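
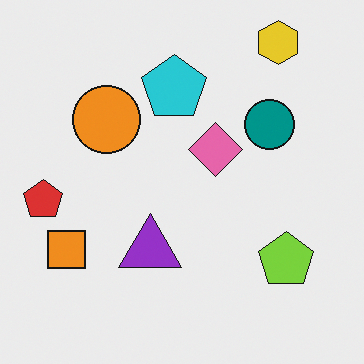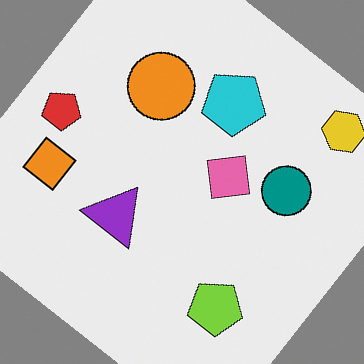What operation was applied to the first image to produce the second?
This is the original image rotated clockwise by a large amount — several tens of degrees.

Every shape is tilted by the same angle and the image corners show triangular fill wedges — a whole-image rotation by a non-right angle.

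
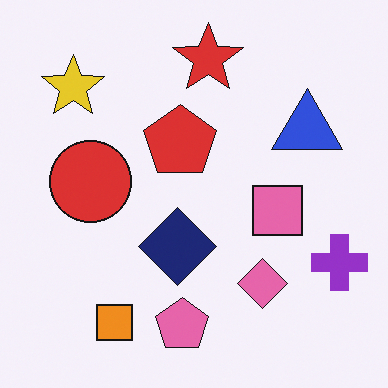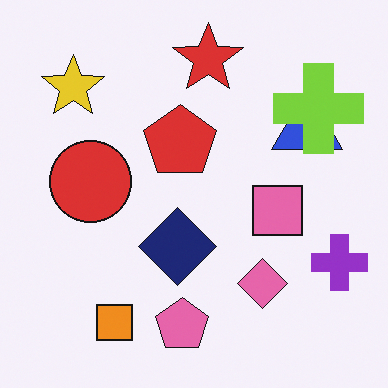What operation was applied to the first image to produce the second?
The image was overlaid with an additional lime cross.

A lime cross appears in the second image that is absent from the first.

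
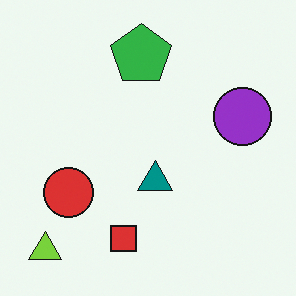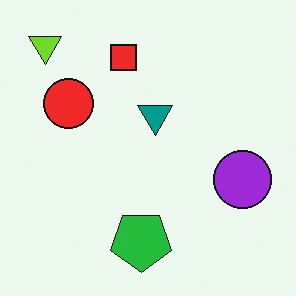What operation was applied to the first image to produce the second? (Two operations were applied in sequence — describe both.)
This is the original image flipped vertically (top ↔ bottom), then slightly oversaturated.

The lime triangle is in the bottom-left of the first image and the top-left of the second — shapes on opposite sides of the horizontal midline have swapped in a mirror flip. All colors are more vivid — a global saturation change.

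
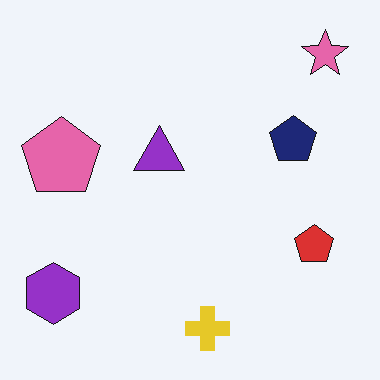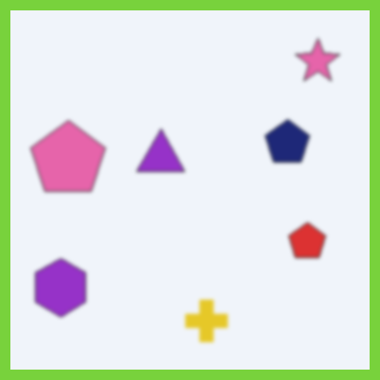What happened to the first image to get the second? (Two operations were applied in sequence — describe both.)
Lightly blurred, then framed with a lime border.

Shape edges and outlines are uniformly softened across the whole image. A solid lime frame runs around the edge of the second image, with the content slightly shrunk inside it.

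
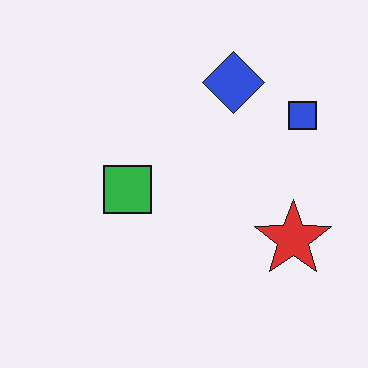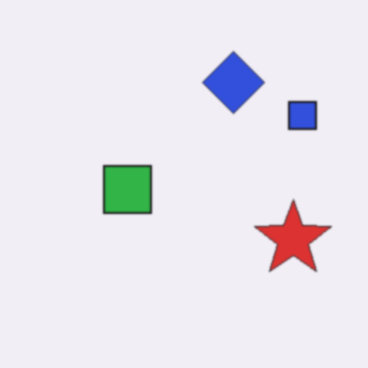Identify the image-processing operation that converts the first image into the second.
The image was given a subtle gaussian blur.

Shape edges and outlines are uniformly softened across the whole image.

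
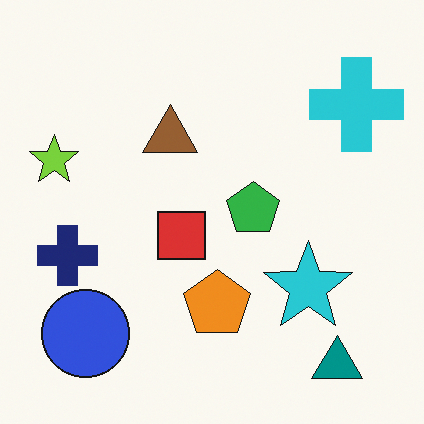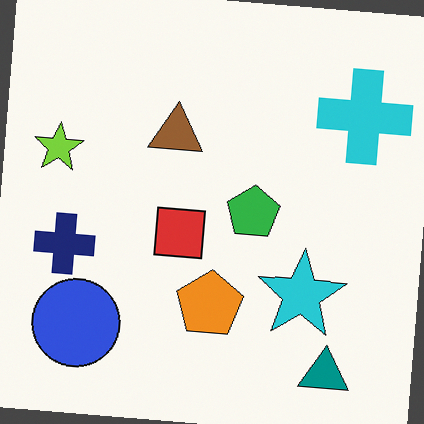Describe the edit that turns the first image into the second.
It was rotated clockwise by a few degrees.

Every shape is tilted by the same angle and the image corners show triangular fill wedges — a whole-image rotation by a non-right angle.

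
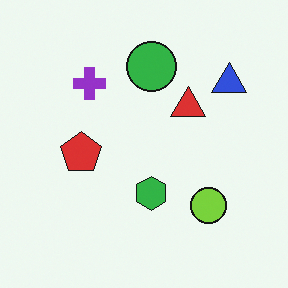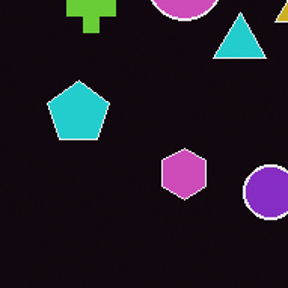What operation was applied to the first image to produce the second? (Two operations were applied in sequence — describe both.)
The second image is the first color-inverted (negative), then cropped slightly and scaled back up.

The light background has become dark and every shape's color is its complement — a photographic negative. The visible shapes are larger and the field of view is narrower; shapes near the original edges may be partly or wholly outside the frame — a crop-and-rescale.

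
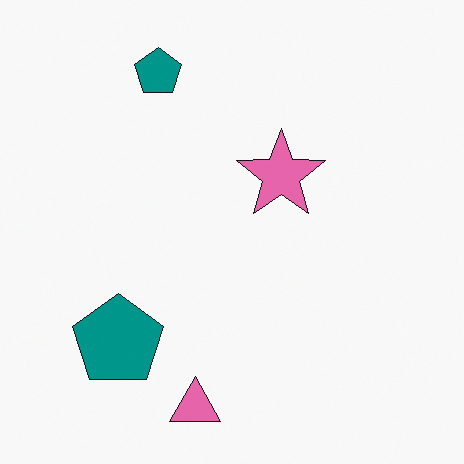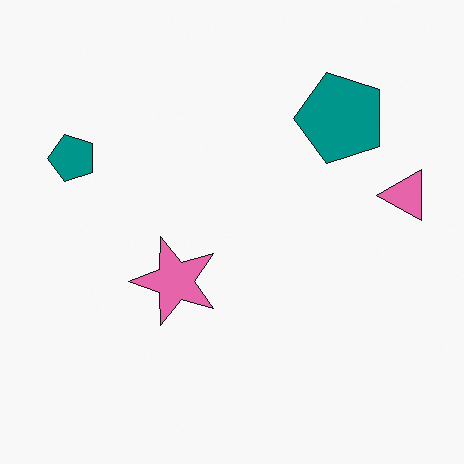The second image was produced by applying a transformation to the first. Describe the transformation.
This is the original image transposed (reflected across the top-left ↔ bottom-right diagonal).

Shapes have swapped their row and column positions — what was in the top-right is now in the bottom-left — a diagonal reflection.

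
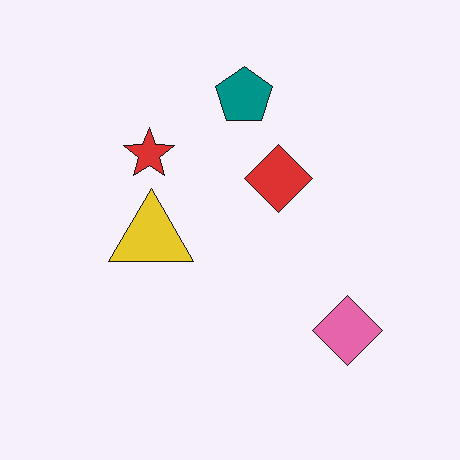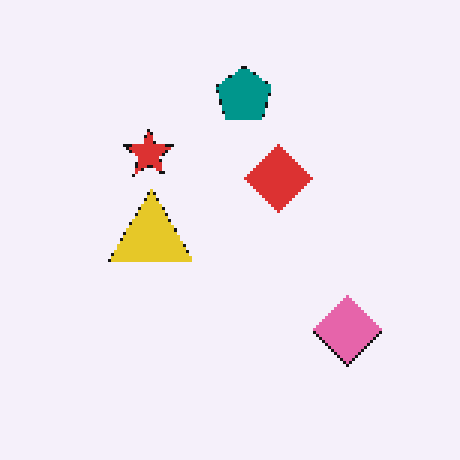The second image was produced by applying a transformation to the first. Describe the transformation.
The transformation is: mildly pixelated.

Shapes are reduced to large square blocks; fine edges and outlines are lost — a downscale-then-upscale (mosaic) effect.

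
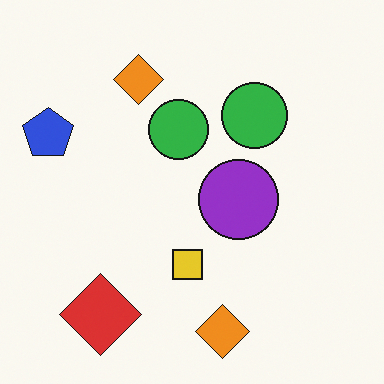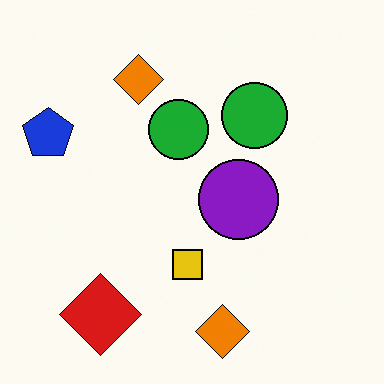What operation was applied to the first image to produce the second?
It was given slightly increased contrast.

Tones are pushed away from mid-grey across the whole image — a global contrast change.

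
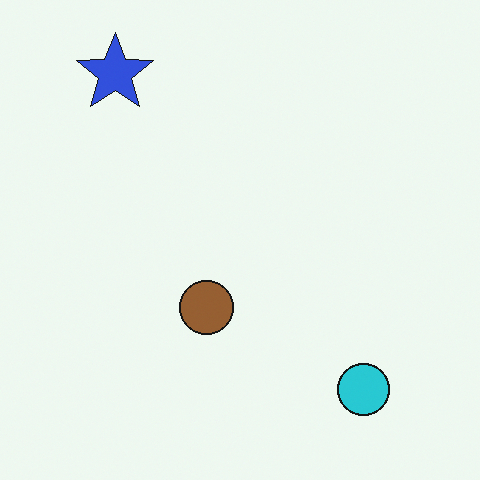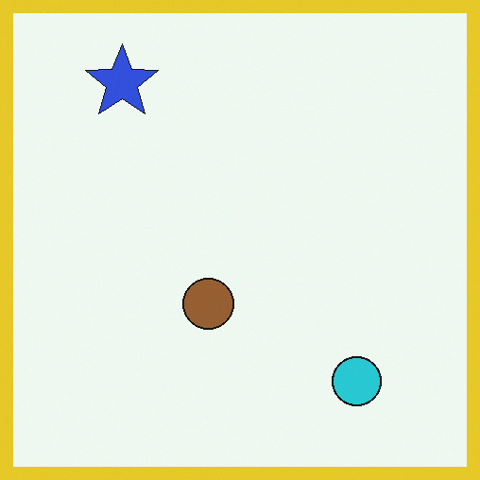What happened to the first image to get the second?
The image was framed with a yellow border.

A solid yellow frame runs around the edge of the second image, with the content slightly shrunk inside it.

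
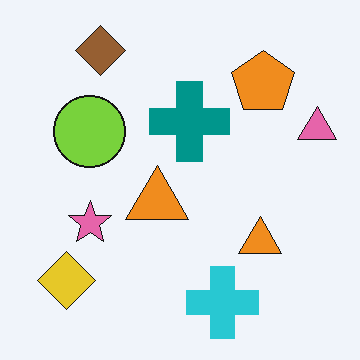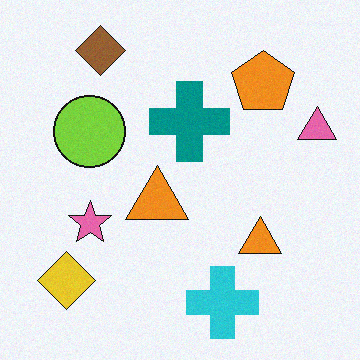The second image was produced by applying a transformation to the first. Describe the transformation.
It was degraded with subtle gaussian noise.

Random speckle covers the whole image, including the flat background.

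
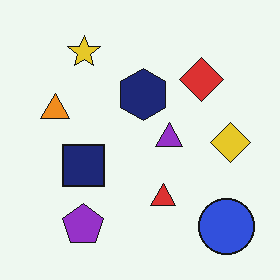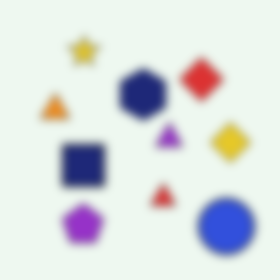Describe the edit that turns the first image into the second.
The transformation is: moderately blurred.

Shape edges and outlines are uniformly softened across the whole image.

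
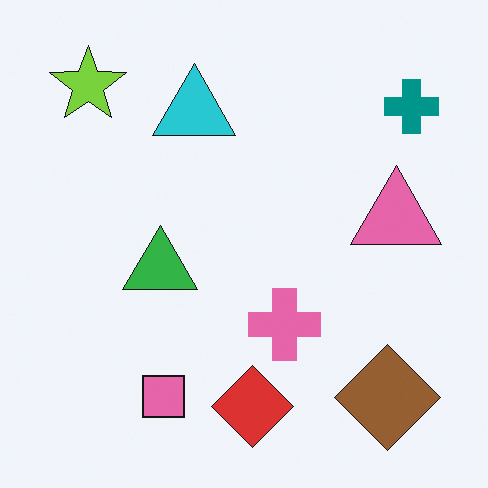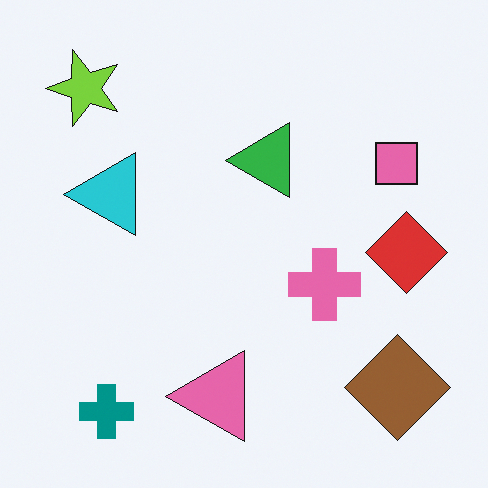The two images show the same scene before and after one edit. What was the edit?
Transposed (reflected across the top-left ↔ bottom-right diagonal).

Shapes have swapped their row and column positions — what was in the top-right is now in the bottom-left — a diagonal reflection.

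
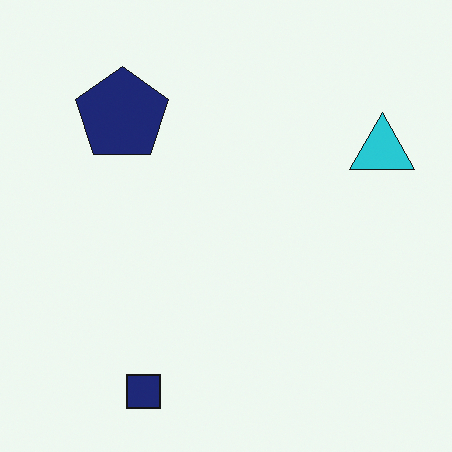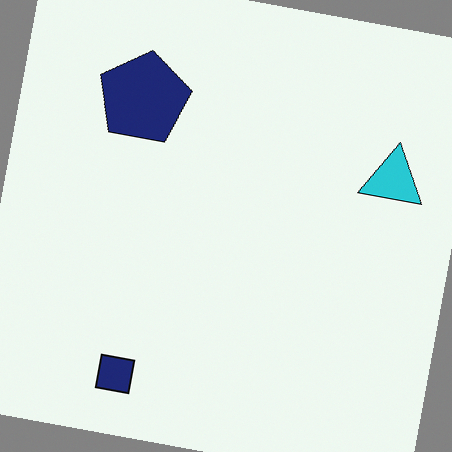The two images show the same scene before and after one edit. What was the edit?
The second image is the first rotated clockwise by a few degrees.

Every shape is tilted by the same angle and the image corners show triangular fill wedges — a whole-image rotation by a non-right angle.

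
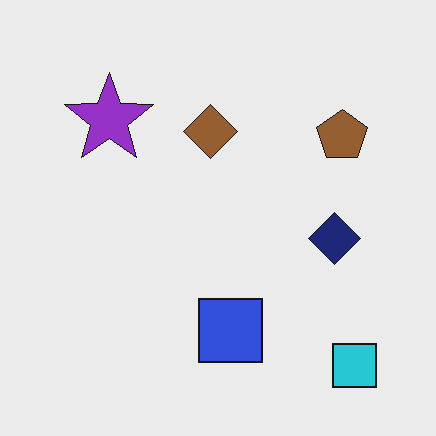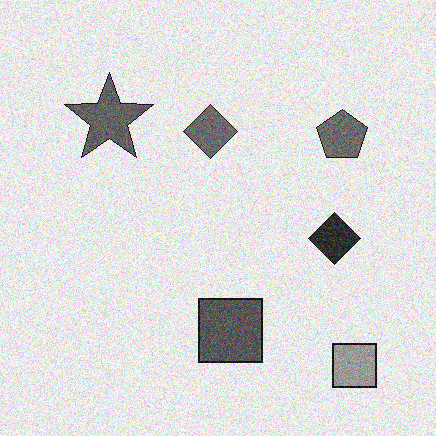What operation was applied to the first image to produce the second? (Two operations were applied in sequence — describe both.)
It was converted to grayscale, then degraded with visible gaussian noise.

All color is removed — every shape is now a shade of grey. Random speckle covers the whole image, including the flat background.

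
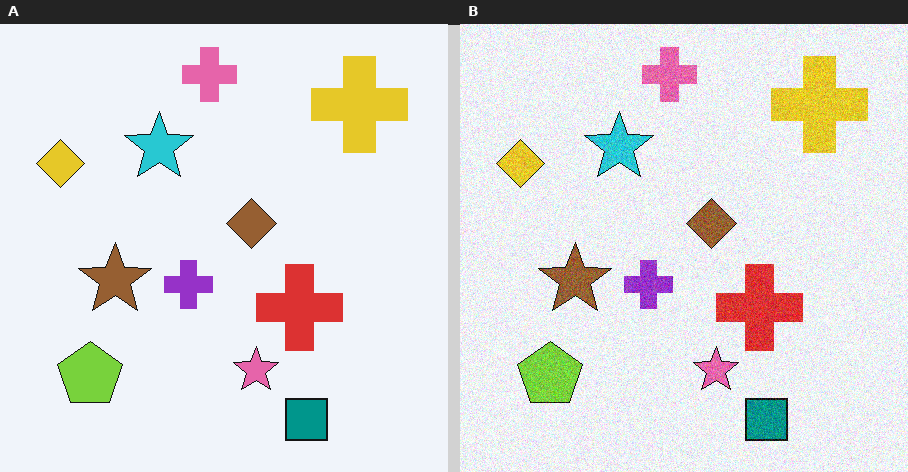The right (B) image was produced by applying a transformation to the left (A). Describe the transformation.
The image was degraded with moderate additive noise.

Random speckle covers the whole image, including the flat background.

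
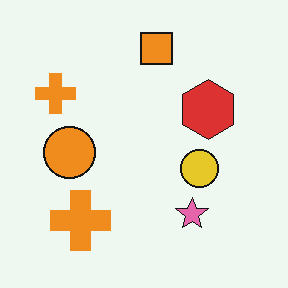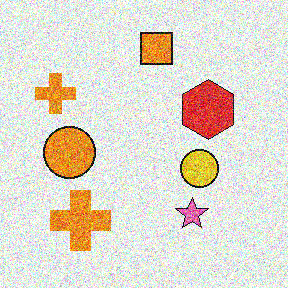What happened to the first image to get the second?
It was degraded with a thick layer of grain.

Random speckle covers the whole image, including the flat background.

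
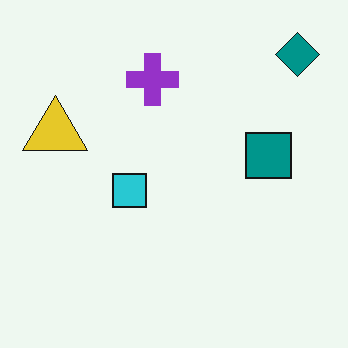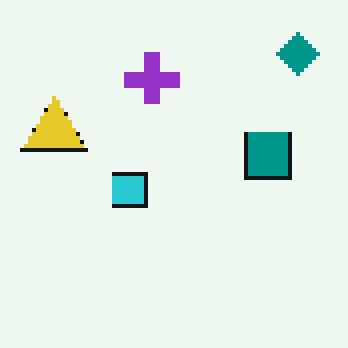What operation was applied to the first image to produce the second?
It was mildly pixelated.

Shapes are reduced to large square blocks; fine edges and outlines are lost — a downscale-then-upscale (mosaic) effect.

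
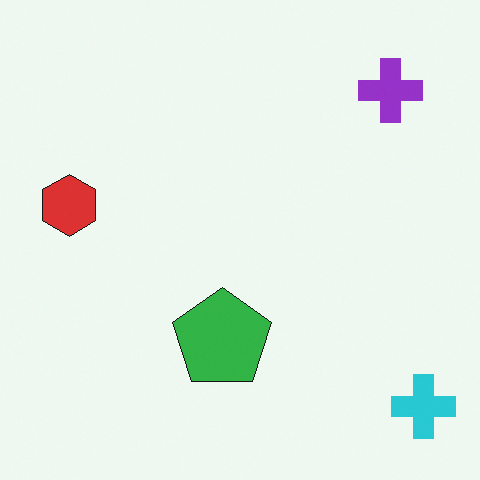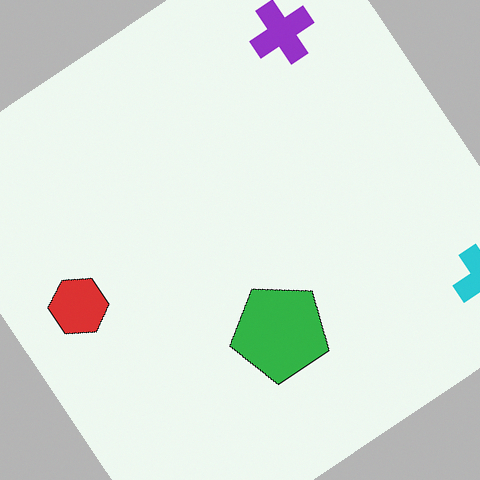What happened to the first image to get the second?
The image was rotated counter-clockwise by a large amount — several tens of degrees.

Every shape is tilted by the same angle and the image corners show triangular fill wedges — a whole-image rotation by a non-right angle.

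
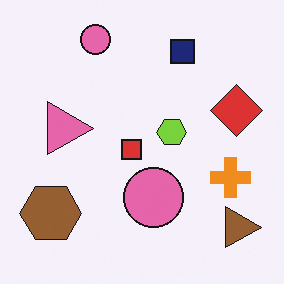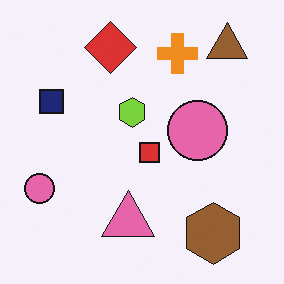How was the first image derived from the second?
The first image is the second rotated 90° clockwise.

The brown triangle sits in the top-right of the second image and the bottom-right of the first — consistent with a whole-image 90° clockwise rotation.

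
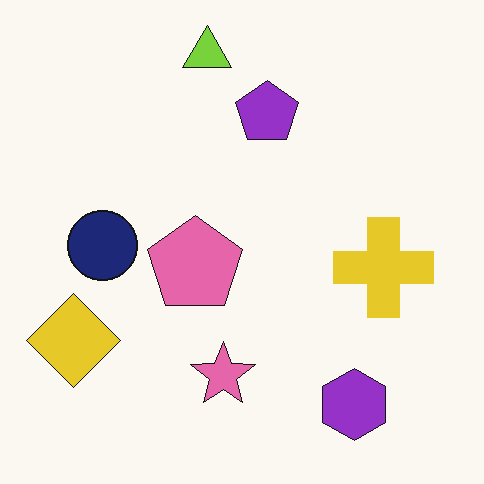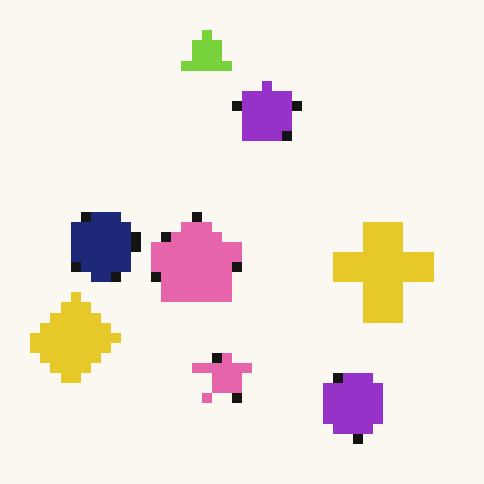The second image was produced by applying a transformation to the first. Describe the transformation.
This is the original image coarsely pixelated.

Shapes are reduced to large square blocks; fine edges and outlines are lost — a downscale-then-upscale (mosaic) effect.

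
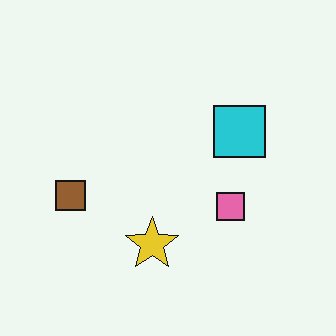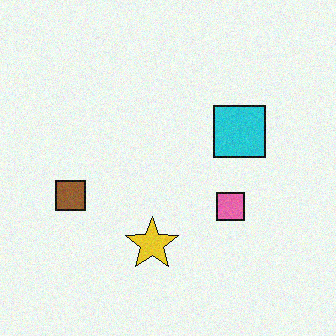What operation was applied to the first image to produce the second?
It was degraded with light additive noise.

Random speckle covers the whole image, including the flat background.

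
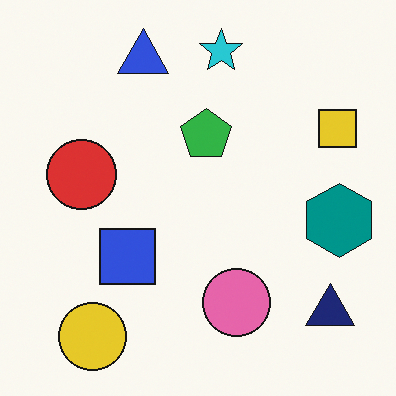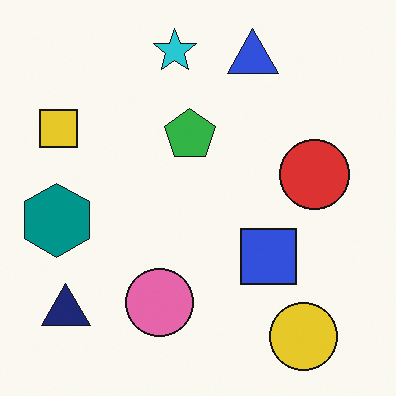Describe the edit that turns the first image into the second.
Flipped horizontally (left ↔ right).

The teal hexagon is in the right of the first image and the left of the second — shapes on opposite sides of the vertical midline have swapped in a mirror flip.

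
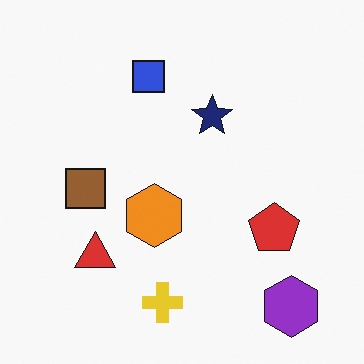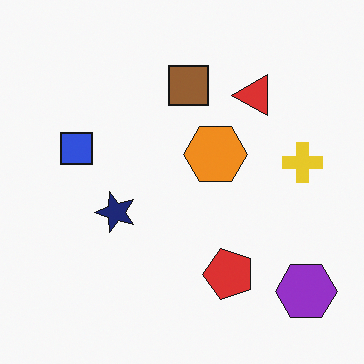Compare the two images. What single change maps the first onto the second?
The transformation is: transposed (reflected across the top-left ↔ bottom-right diagonal).

Shapes have swapped their row and column positions — what was in the top-right is now in the bottom-left — a diagonal reflection.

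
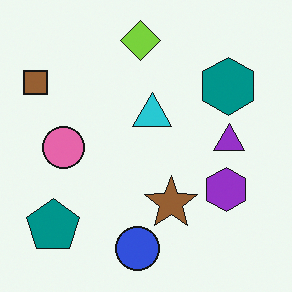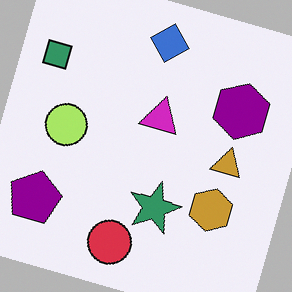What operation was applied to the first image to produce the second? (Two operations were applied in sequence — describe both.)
The transformation is: hue-shifted noticeably, then rotated clockwise by a clearly visible amount.

Every shape's color has rotated by the same amount around the hue wheel — a uniform hue shift. Every shape is tilted by the same angle and the image corners show triangular fill wedges — a whole-image rotation by a non-right angle.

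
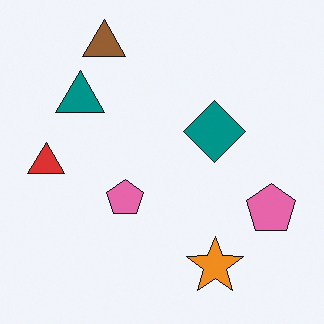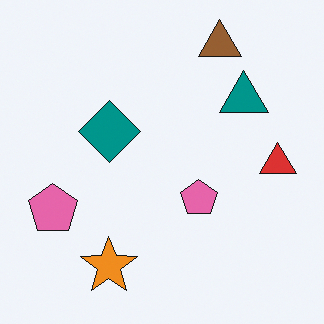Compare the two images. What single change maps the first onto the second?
It was flipped horizontally (left ↔ right).

The red triangle is in the left of the first image and the right of the second — shapes on opposite sides of the vertical midline have swapped in a mirror flip.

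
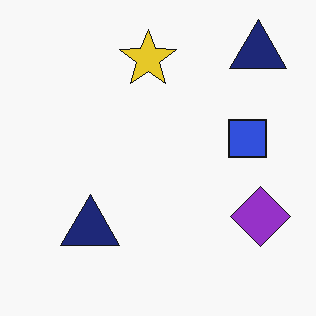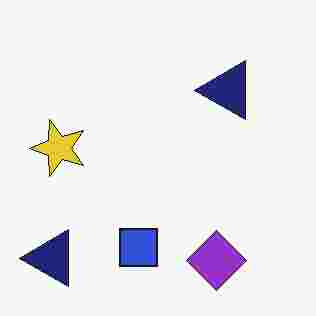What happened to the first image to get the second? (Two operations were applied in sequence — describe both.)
Transposed (reflected across the top-left ↔ bottom-right diagonal), then heavily JPEG-compressed with obvious blocking artifacts.

Shapes have swapped their row and column positions — what was in the top-right is now in the bottom-left — a diagonal reflection. Blocky 8×8 compression artifacts appear around shape edges and the flat background shows ringing — characteristic JPEG degradation.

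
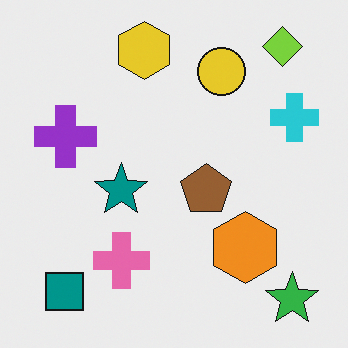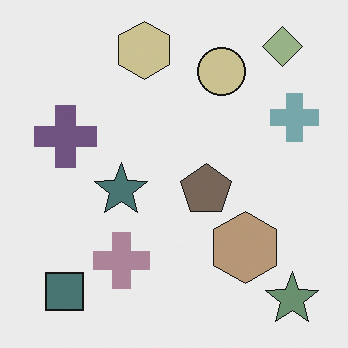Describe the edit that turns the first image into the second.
The image was made much more muted (saturation change).

All colors are more muted and greyish — a global saturation change.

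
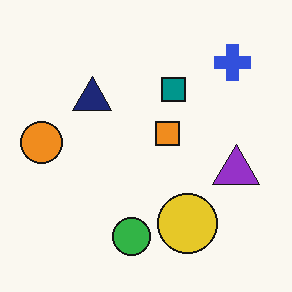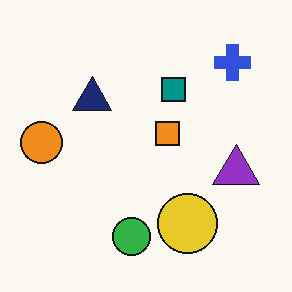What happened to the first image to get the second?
The transformation is: JPEG-compressed with visible artifacts.

Blocky 8×8 compression artifacts appear around shape edges and the flat background shows ringing — characteristic JPEG degradation.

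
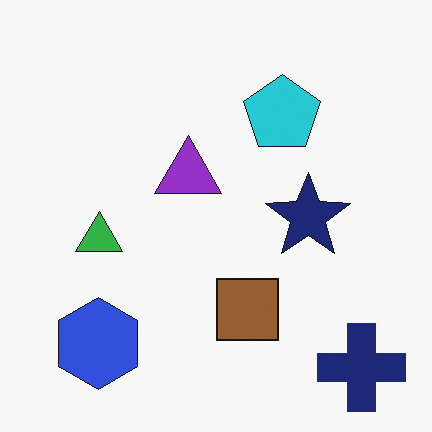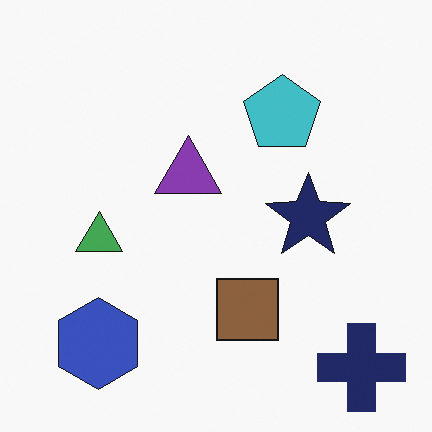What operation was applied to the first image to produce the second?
The image was slightly desaturated.

All colors are more muted and greyish — a global saturation change.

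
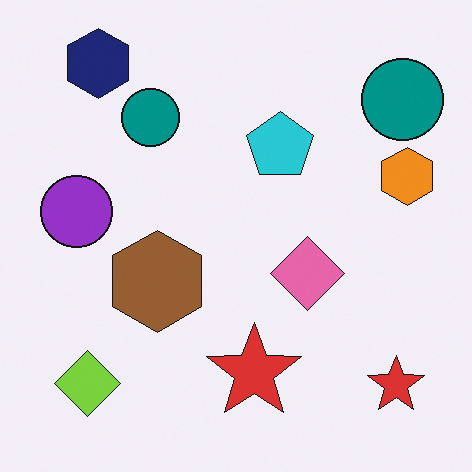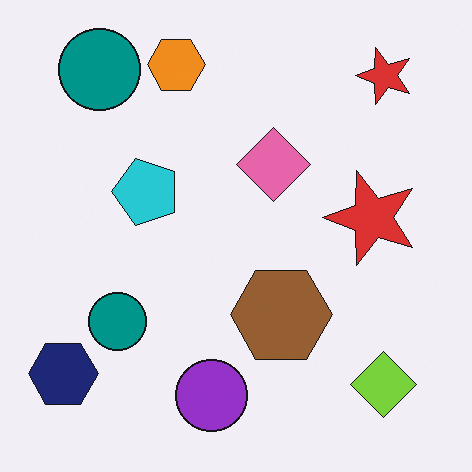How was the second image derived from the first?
The transformation is: rotated 90° counter-clockwise.

The navy hexagon sits in the top-left of the first image and the bottom-left of the second — consistent with a whole-image 90° counter-clockwise rotation.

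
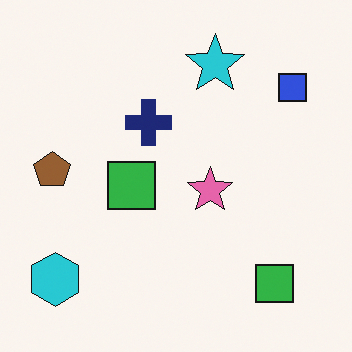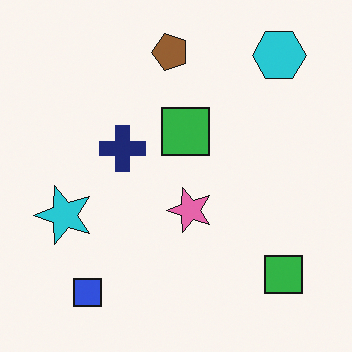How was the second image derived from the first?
It was transposed (reflected across the top-left ↔ bottom-right diagonal).

Shapes have swapped their row and column positions — what was in the top-right is now in the bottom-left — a diagonal reflection.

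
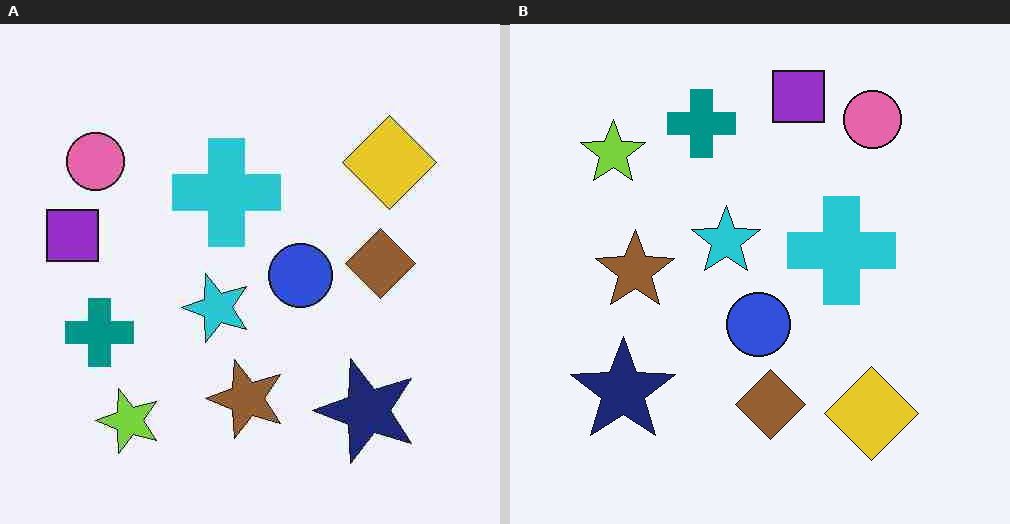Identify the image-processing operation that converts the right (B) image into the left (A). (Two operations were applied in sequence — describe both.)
This is the original image rotated 90° counter-clockwise, then heavily JPEG-compressed with obvious blocking artifacts.

The pink circle sits in the top-right of the right (B) image and the top-left of the left (A) — consistent with a whole-image 90° counter-clockwise rotation. Blocky 8×8 compression artifacts appear around shape edges and the flat background shows ringing — characteristic JPEG degradation.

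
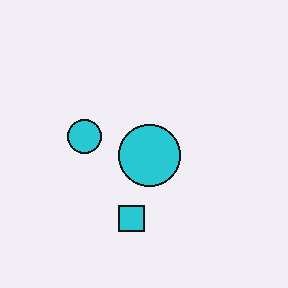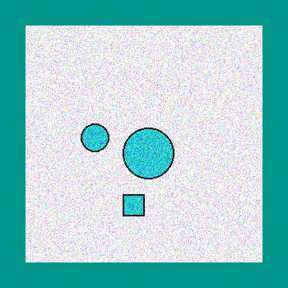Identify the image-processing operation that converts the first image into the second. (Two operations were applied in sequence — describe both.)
The image was degraded with a thick layer of grain, then framed with a teal border.

Random speckle covers the whole image, including the flat background. A solid teal frame runs around the edge of the second image, with the content slightly shrunk inside it.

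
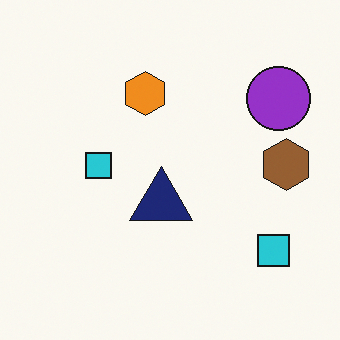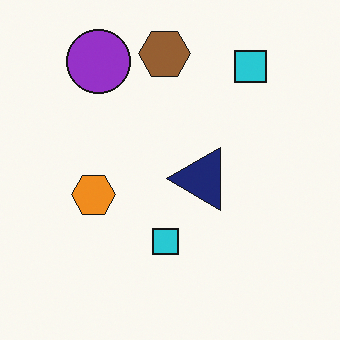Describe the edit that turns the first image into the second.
It was rotated 90° counter-clockwise.

The purple circle sits in the top-right of the first image and the top-left of the second — consistent with a whole-image 90° counter-clockwise rotation.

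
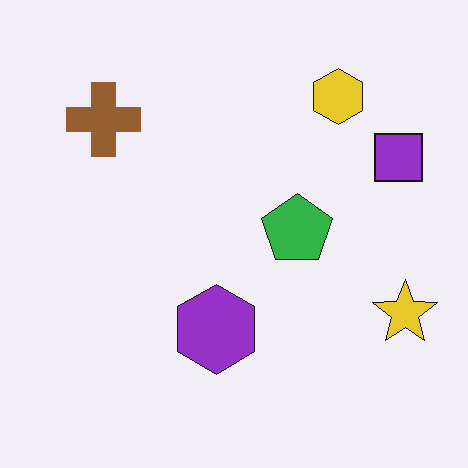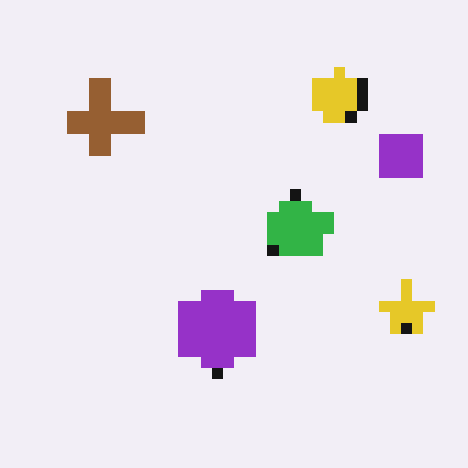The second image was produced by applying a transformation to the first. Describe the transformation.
Heavily pixelated into large blocks.

Shapes are reduced to large square blocks; fine edges and outlines are lost — a downscale-then-upscale (mosaic) effect.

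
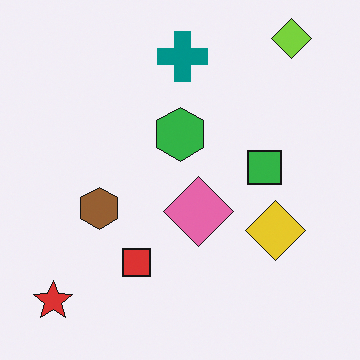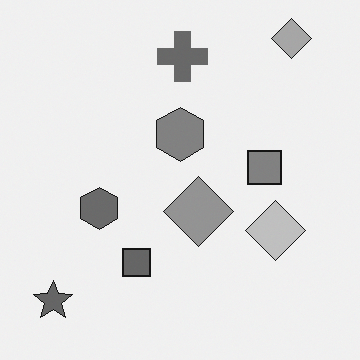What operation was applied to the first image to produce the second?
This is the original image converted to grayscale.

All color is removed — every shape is now a shade of grey.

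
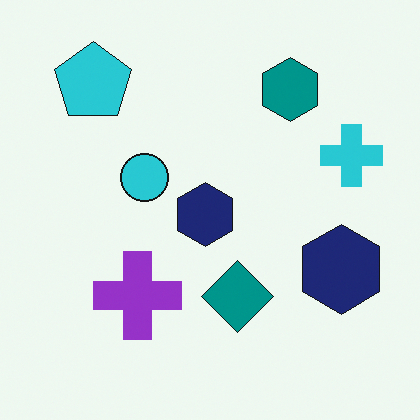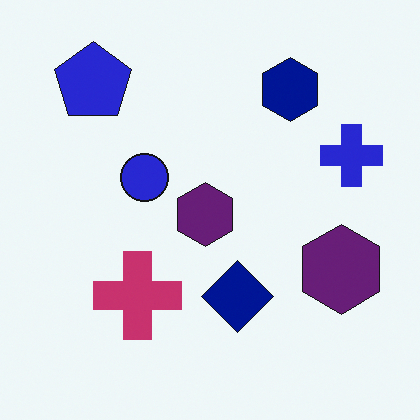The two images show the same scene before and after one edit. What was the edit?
The image was hue-shifted slightly.

Every shape's color has rotated by the same amount around the hue wheel — a uniform hue shift.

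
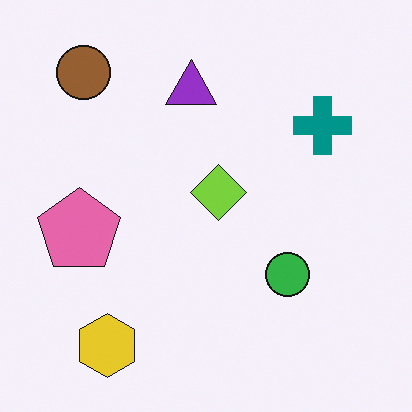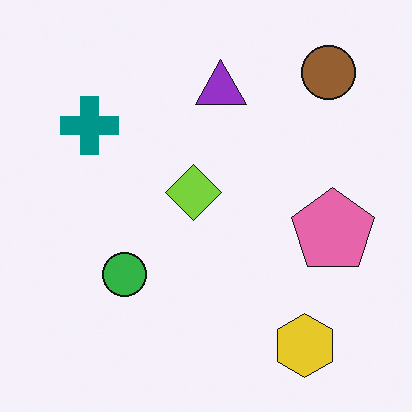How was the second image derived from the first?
Flipped horizontally (left ↔ right).

The pink pentagon is in the left of the first image and the right of the second — shapes on opposite sides of the vertical midline have swapped in a mirror flip.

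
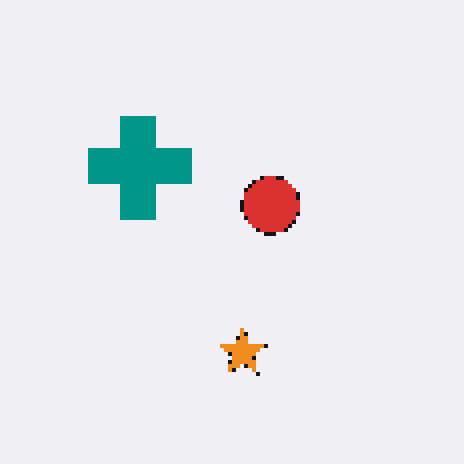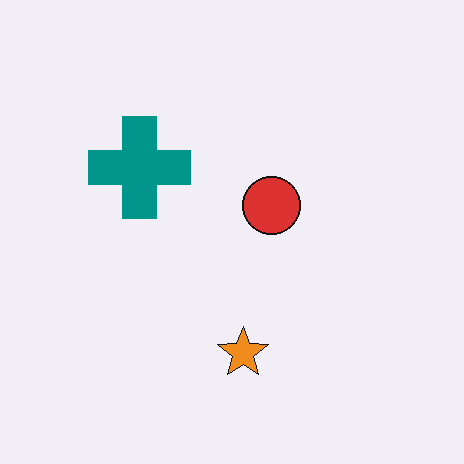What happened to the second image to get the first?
This is the original image mildly pixelated.

Shapes are reduced to large square blocks; fine edges and outlines are lost — a downscale-then-upscale (mosaic) effect.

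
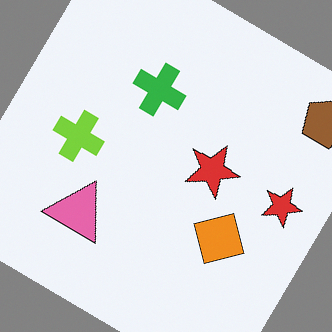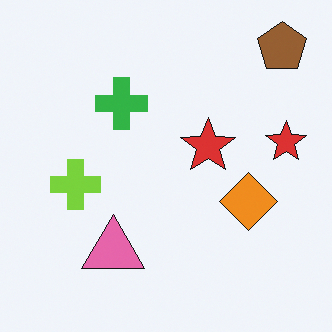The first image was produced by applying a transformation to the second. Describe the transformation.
Rotated clockwise by a large amount — several tens of degrees.

Every shape is tilted by the same angle and the image corners show triangular fill wedges — a whole-image rotation by a non-right angle.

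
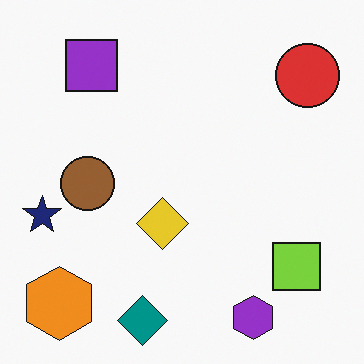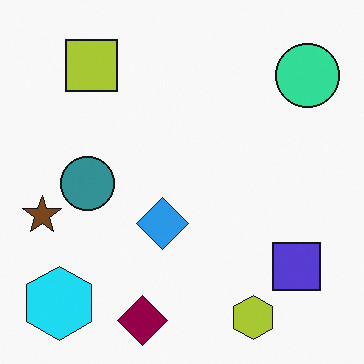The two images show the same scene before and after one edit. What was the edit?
The image was hue-shifted noticeably.

Every shape's color has rotated by the same amount around the hue wheel — a uniform hue shift.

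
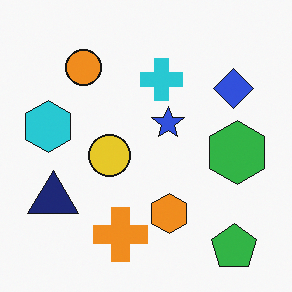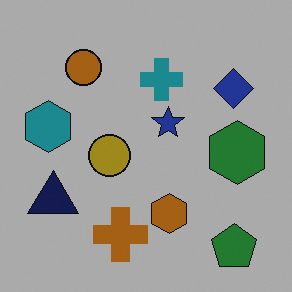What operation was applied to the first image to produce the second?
The transformation is: substantially darkened.

Every pixel — background and shapes alike — is uniformly darkened.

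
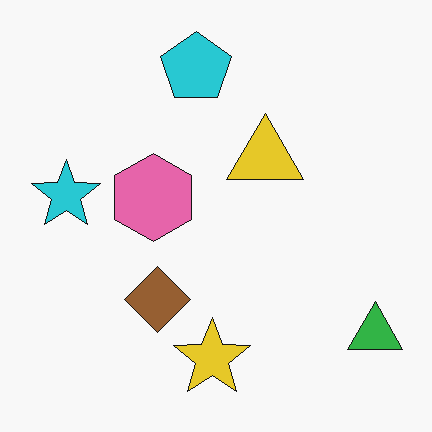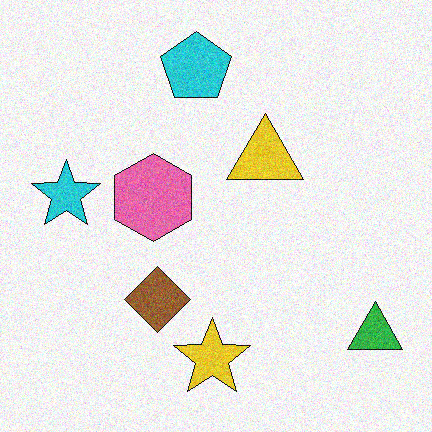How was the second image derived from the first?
It was degraded with moderate additive noise.

Random speckle covers the whole image, including the flat background.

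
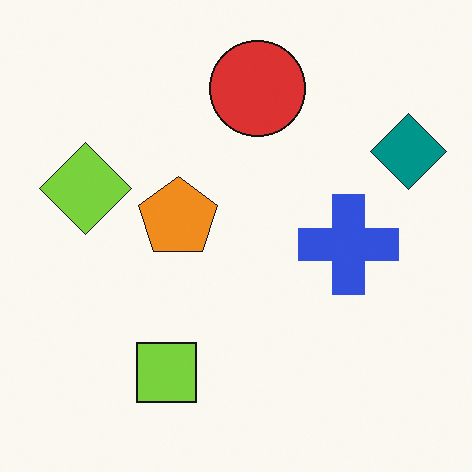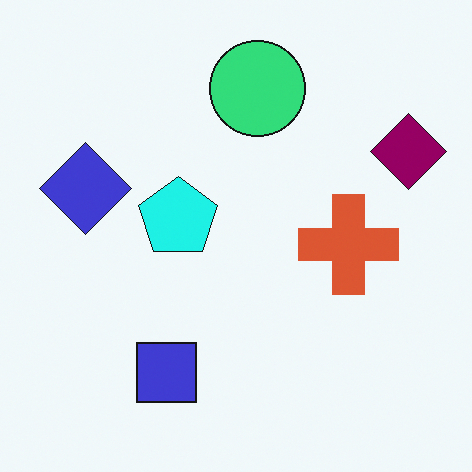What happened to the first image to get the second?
The second image is the first hue-shifted through roughly a third of the color wheel.

Every shape's color has rotated by the same amount around the hue wheel — a uniform hue shift.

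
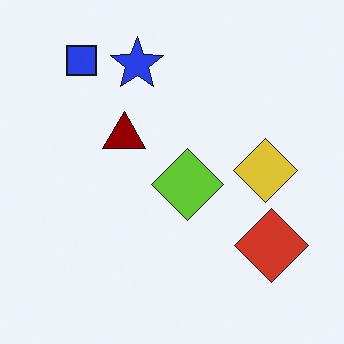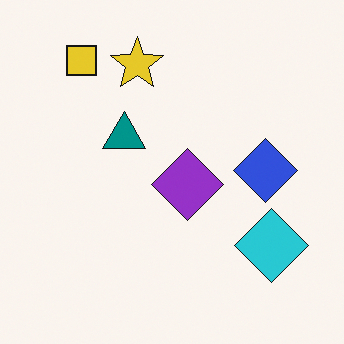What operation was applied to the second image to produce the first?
The image was hue-shifted through roughly half the color wheel.

Every shape's color has rotated by the same amount around the hue wheel — a uniform hue shift.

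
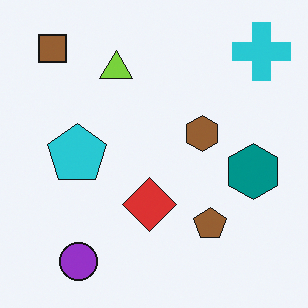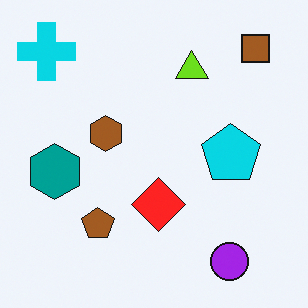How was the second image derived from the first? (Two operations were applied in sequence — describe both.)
Slightly oversaturated, then flipped horizontally (left ↔ right).

All colors are more vivid — a global saturation change. The cyan cross is in the top-right of the first image and the top-left of the second — shapes on opposite sides of the vertical midline have swapped in a mirror flip.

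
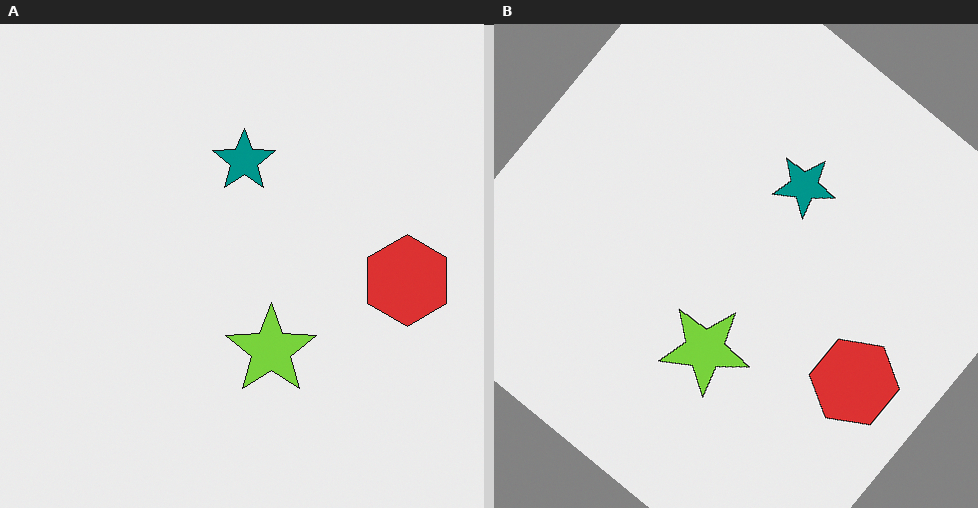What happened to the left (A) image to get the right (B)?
Rotated clockwise by a large amount — several tens of degrees.

Every shape is tilted by the same angle and the image corners show triangular fill wedges — a whole-image rotation by a non-right angle.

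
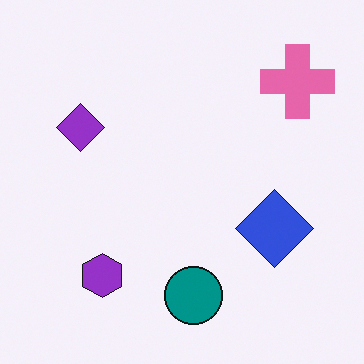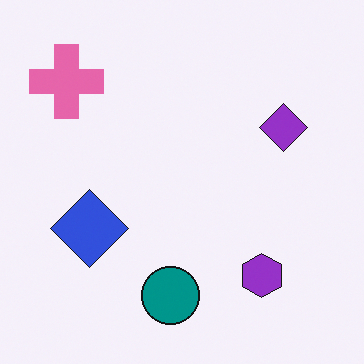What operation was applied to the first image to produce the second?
It was flipped horizontally (left ↔ right).

The pink cross is in the top-right of the first image and the top-left of the second — shapes on opposite sides of the vertical midline have swapped in a mirror flip.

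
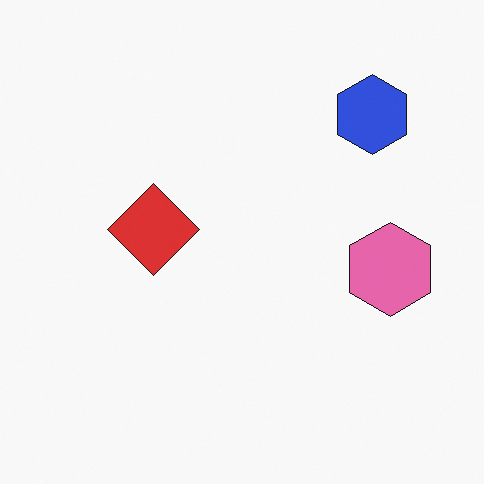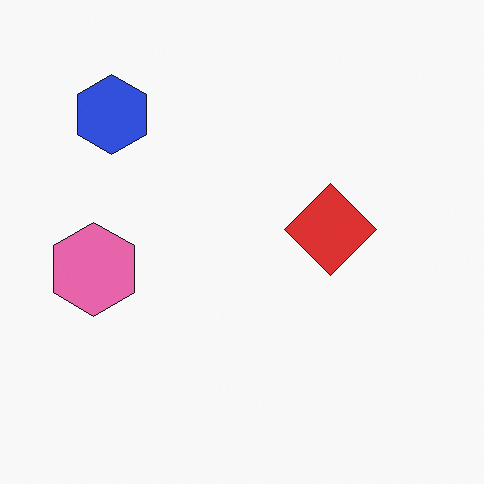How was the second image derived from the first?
The transformation is: flipped horizontally (left ↔ right).

The pink hexagon is in the right of the first image and the left of the second — shapes on opposite sides of the vertical midline have swapped in a mirror flip.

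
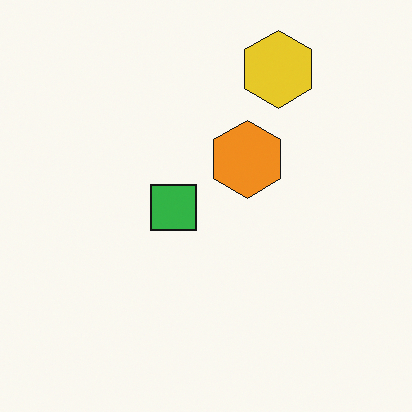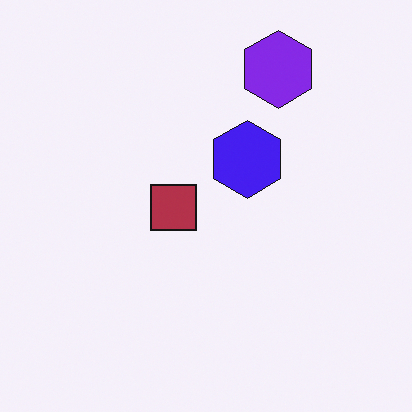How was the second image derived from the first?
This is the original image hue-shifted by a large amount.

Every shape's color has rotated by the same amount around the hue wheel — a uniform hue shift.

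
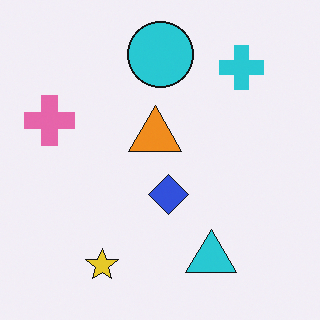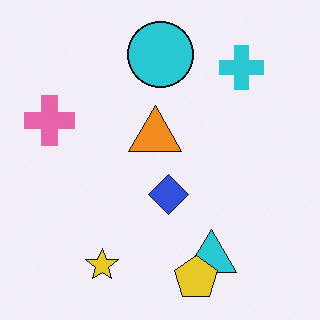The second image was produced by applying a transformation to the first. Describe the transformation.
The transformation is: overlaid with an additional yellow pentagon.

A yellow pentagon appears in the second image that is absent from the first.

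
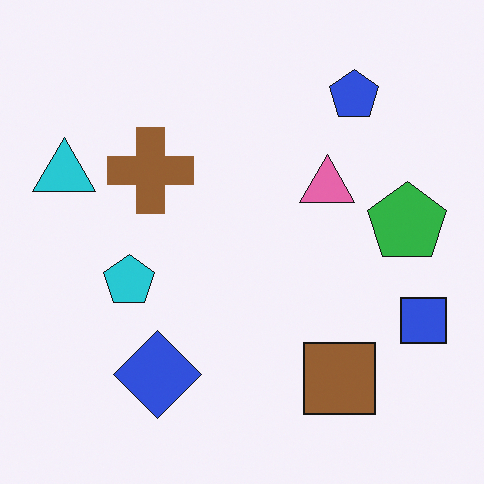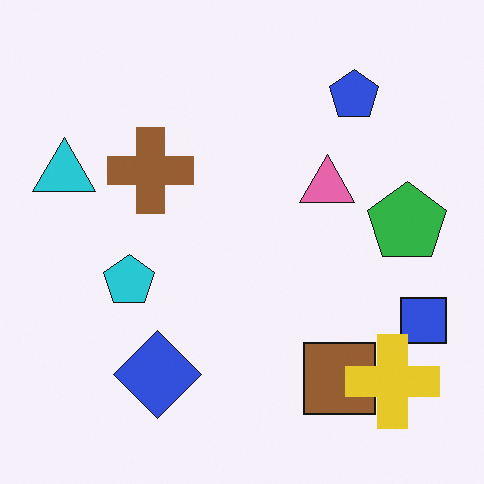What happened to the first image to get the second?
Overlaid with an additional yellow cross.

A yellow cross appears in the second image that is absent from the first.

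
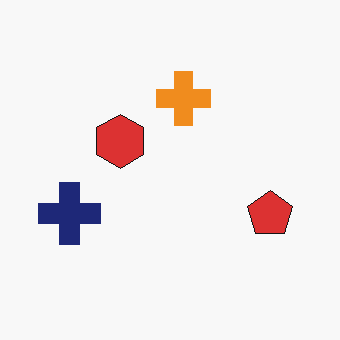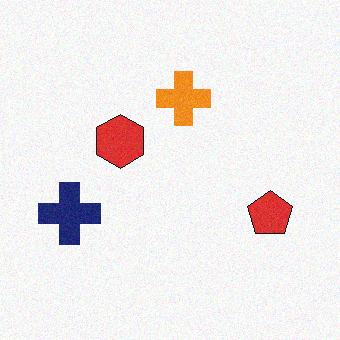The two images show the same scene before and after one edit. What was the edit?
The transformation is: degraded with subtle gaussian noise.

Random speckle covers the whole image, including the flat background.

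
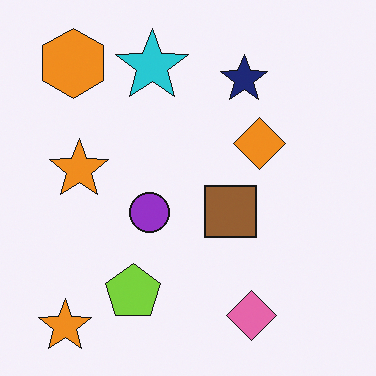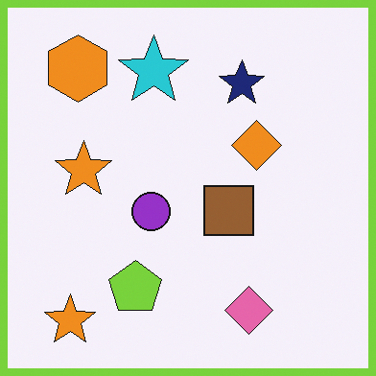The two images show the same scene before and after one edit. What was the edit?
It was framed with a lime border.

A solid lime frame runs around the edge of the second image, with the content slightly shrunk inside it.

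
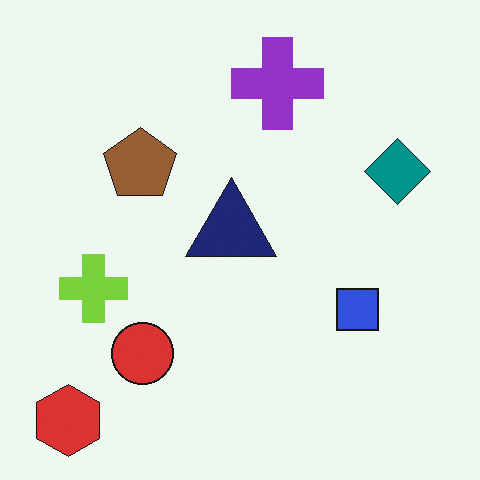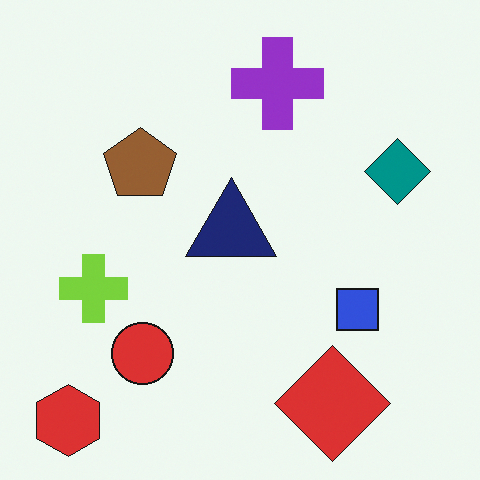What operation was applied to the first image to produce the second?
Overlaid with an additional red diamond.

A red diamond appears in the second image that is absent from the first.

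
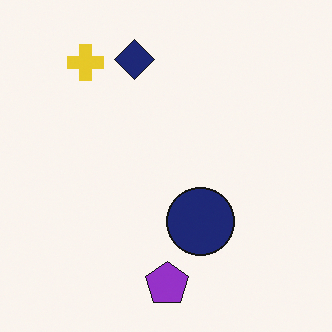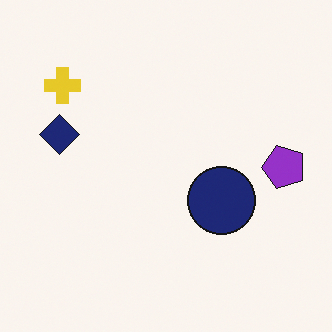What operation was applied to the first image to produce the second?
Transposed (reflected across the top-left ↔ bottom-right diagonal).

Shapes have swapped their row and column positions — what was in the top-right is now in the bottom-left — a diagonal reflection.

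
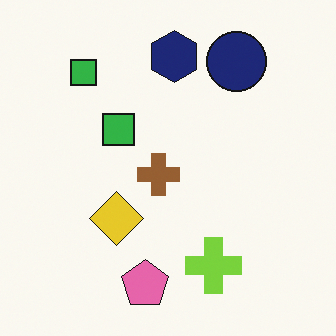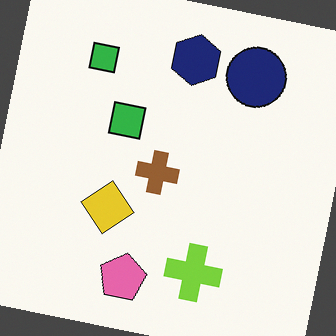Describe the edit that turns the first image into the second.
The transformation is: rotated clockwise by a slight angle.

Every shape is tilted by the same angle and the image corners show triangular fill wedges — a whole-image rotation by a non-right angle.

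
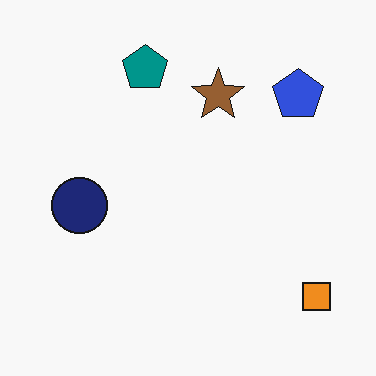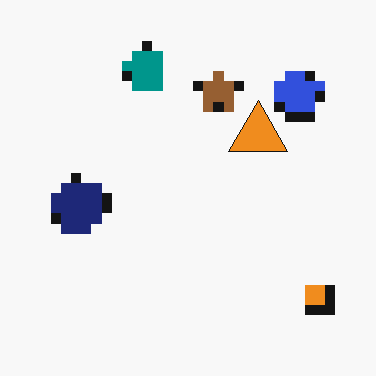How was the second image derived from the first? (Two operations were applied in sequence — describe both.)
The image was heavily pixelated into large blocks, then overlaid with an additional orange triangle.

Shapes are reduced to large square blocks; fine edges and outlines are lost — a downscale-then-upscale (mosaic) effect. An orange triangle appears in the second image that is absent from the first.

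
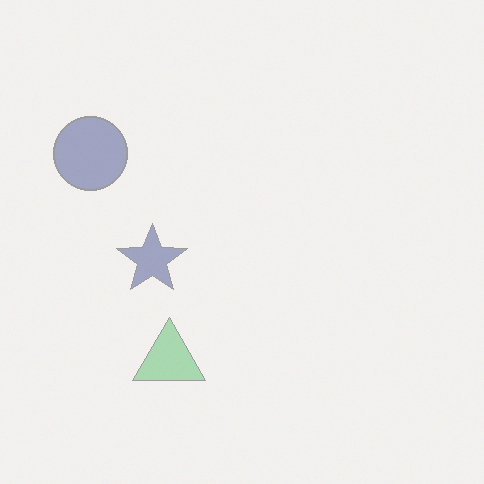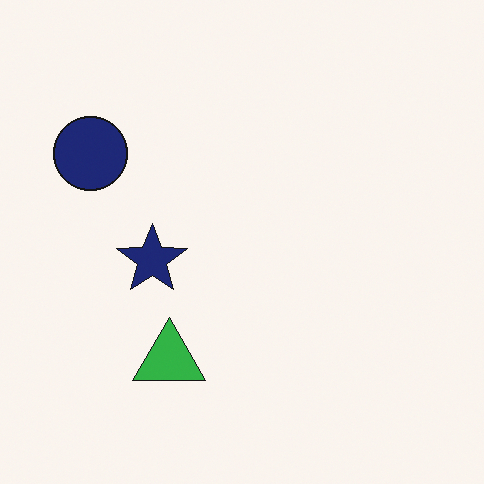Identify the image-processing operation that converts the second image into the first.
The image was washed out (contrast reduced).

Tones are pushed toward mid-grey across the whole image — a global contrast change.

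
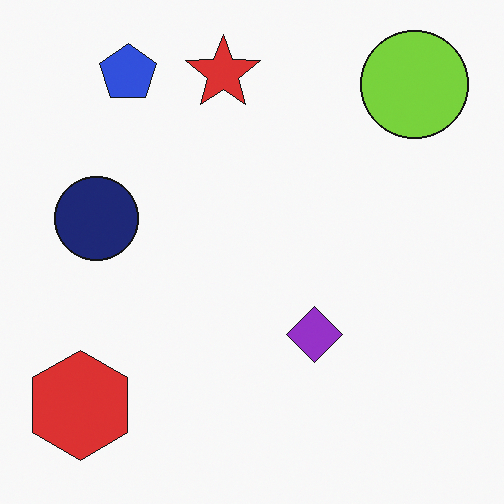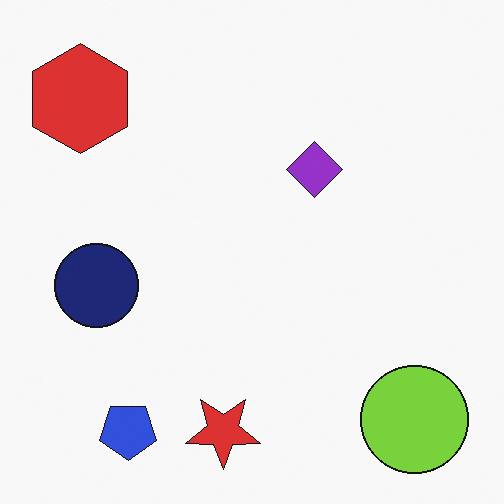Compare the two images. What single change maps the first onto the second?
The image was flipped vertically (top ↔ bottom).

The blue pentagon is in the top-left of the first image and the bottom-left of the second — shapes on opposite sides of the horizontal midline have swapped in a mirror flip.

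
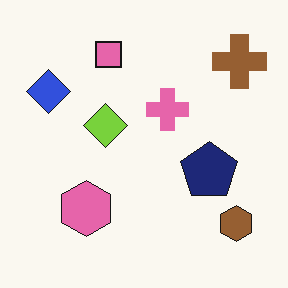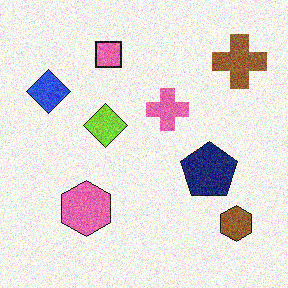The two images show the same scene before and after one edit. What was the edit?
The image was degraded with moderate additive noise.

Random speckle covers the whole image, including the flat background.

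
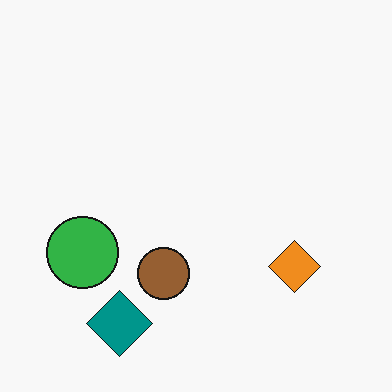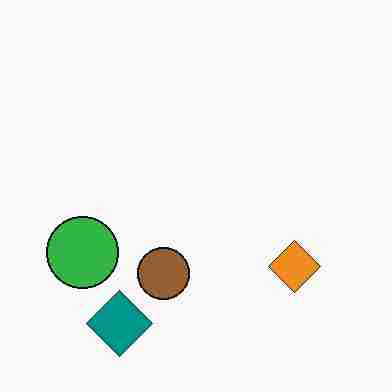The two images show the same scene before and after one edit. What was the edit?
Heavily JPEG-compressed with obvious blocking artifacts.

Blocky 8×8 compression artifacts appear around shape edges and the flat background shows ringing — characteristic JPEG degradation.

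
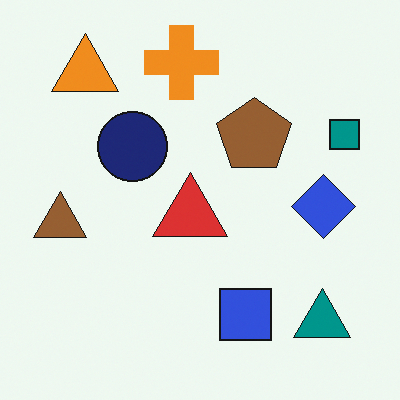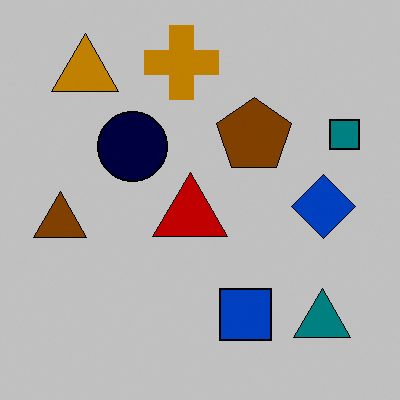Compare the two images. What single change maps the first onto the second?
It was aggressively posterized.

Each flat color has snapped to a coarser quantized level — most visibly, the near-white background has dropped to a flat grey.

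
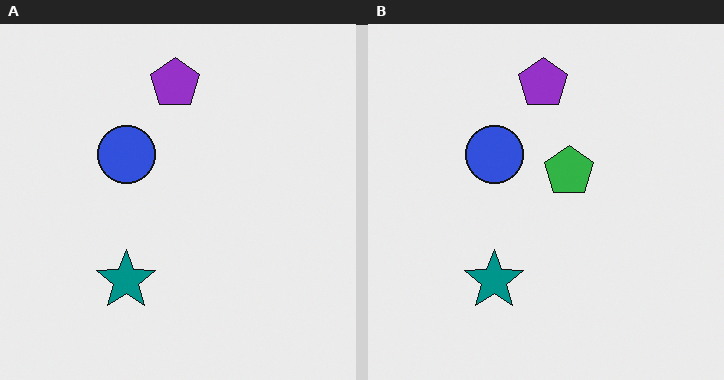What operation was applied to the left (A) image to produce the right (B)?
The transformation is: overlaid with an additional green pentagon.

A green pentagon appears in the right (B) image that is absent from the left (A).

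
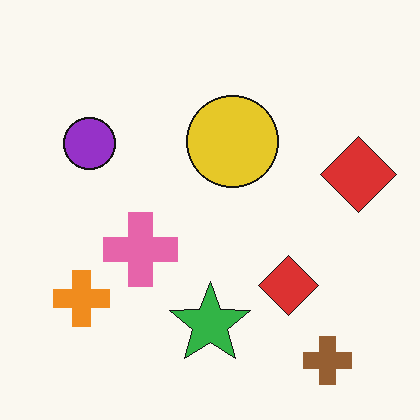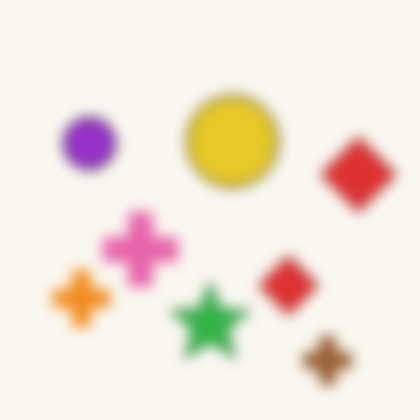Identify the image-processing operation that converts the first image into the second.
It was heavily blurred.

Shape edges and outlines are uniformly softened across the whole image.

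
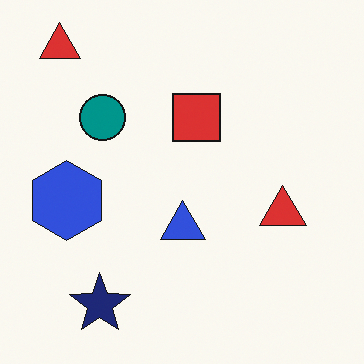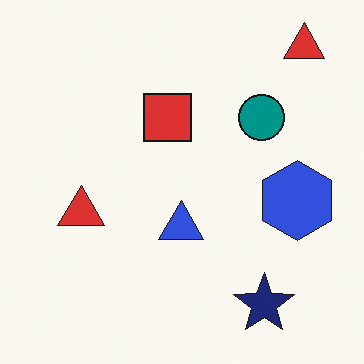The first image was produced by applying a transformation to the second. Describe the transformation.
It was flipped horizontally (left ↔ right).

The blue hexagon is in the right of the second image and the left of the first — shapes on opposite sides of the vertical midline have swapped in a mirror flip.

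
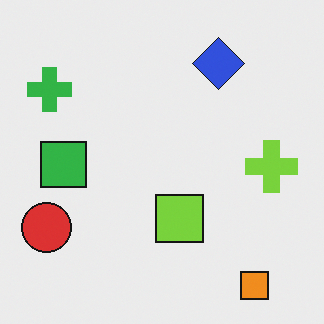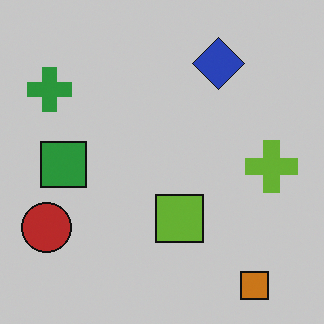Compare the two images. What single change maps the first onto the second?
The second image is the first darkened a little.

Every pixel — background and shapes alike — is uniformly darkened.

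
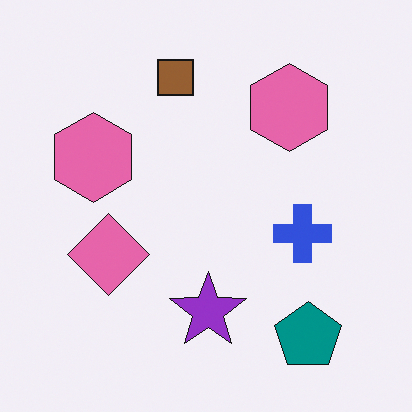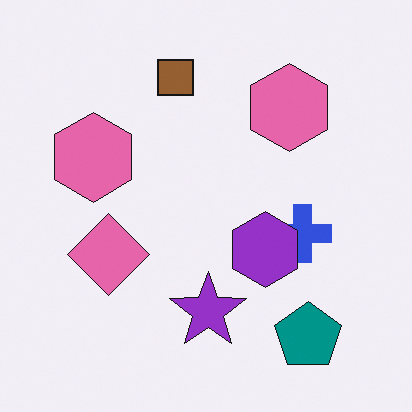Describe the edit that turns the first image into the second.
The transformation is: overlaid with an additional purple hexagon.

A purple hexagon appears in the second image that is absent from the first.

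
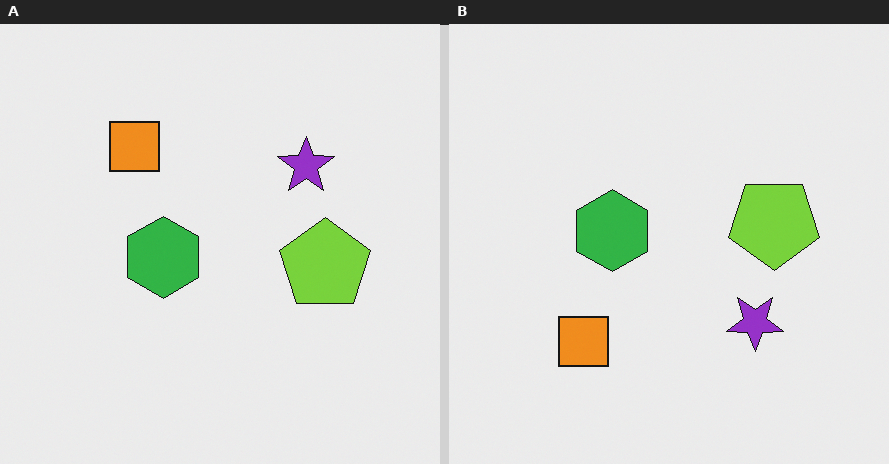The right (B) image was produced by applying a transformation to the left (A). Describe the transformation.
The transformation is: flipped vertically (top ↔ bottom).

The orange square is in the top-left of the left (A) image and the bottom-left of the right (B) — shapes on opposite sides of the horizontal midline have swapped in a mirror flip.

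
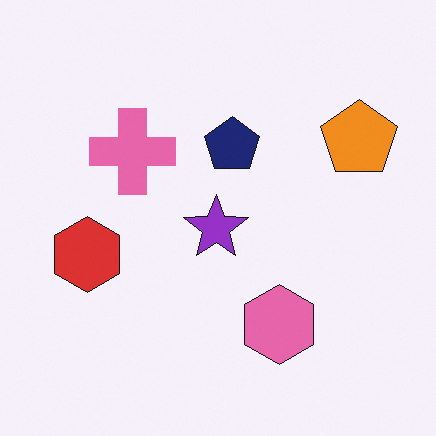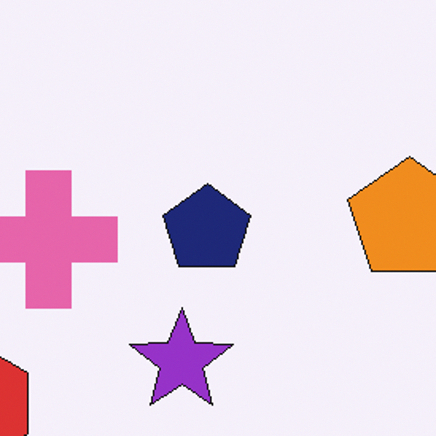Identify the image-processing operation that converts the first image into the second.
The transformation is: cropped to a modestly smaller region and rescaled.

The visible shapes are larger and the field of view is narrower; shapes near the original edges may be partly or wholly outside the frame — a crop-and-rescale.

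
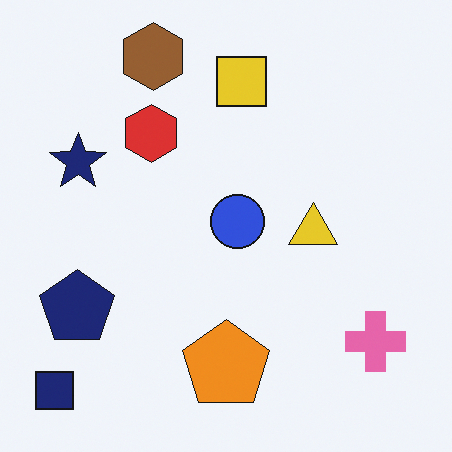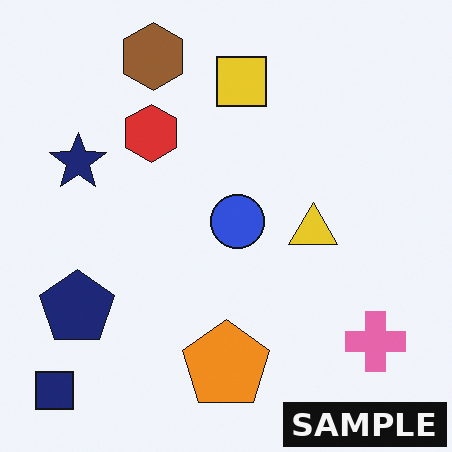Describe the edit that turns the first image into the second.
The second image is the first watermarked with the text "SAMPLE" in the lower-right corner.

A dark label reading "SAMPLE" appears in the lower-right corner.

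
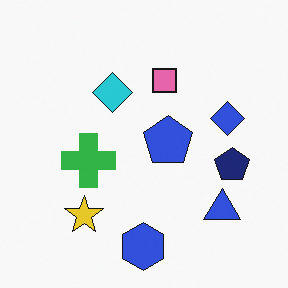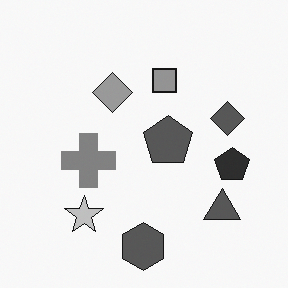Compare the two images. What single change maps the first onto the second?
The transformation is: converted to grayscale.

All color is removed — every shape is now a shade of grey.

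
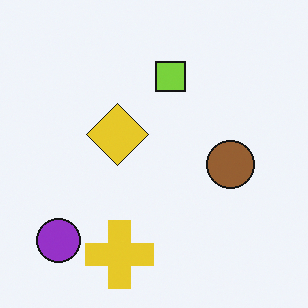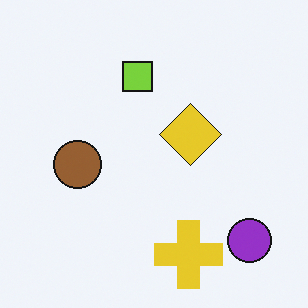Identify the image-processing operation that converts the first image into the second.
This is the original image flipped horizontally (left ↔ right).

The purple circle is in the bottom-left of the first image and the bottom-right of the second — shapes on opposite sides of the vertical midline have swapped in a mirror flip.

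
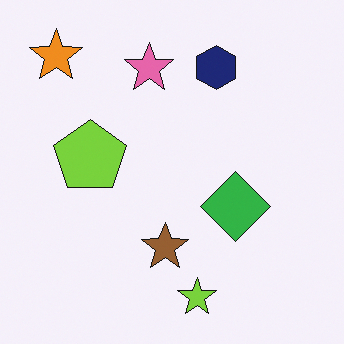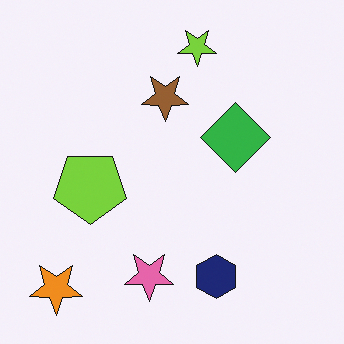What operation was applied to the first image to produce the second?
It was flipped vertically (top ↔ bottom).

The lime star is in the bottom of the first image and the top of the second — shapes on opposite sides of the horizontal midline have swapped in a mirror flip.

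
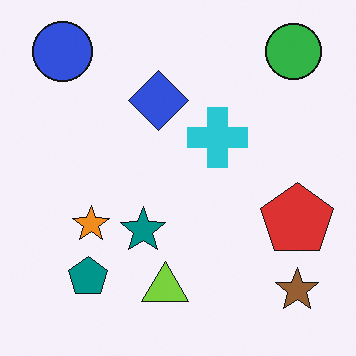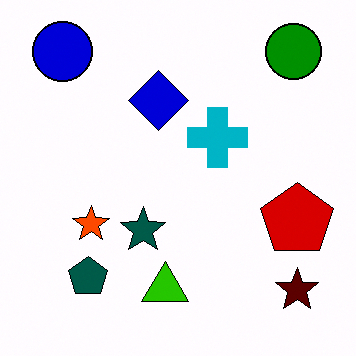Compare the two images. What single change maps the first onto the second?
It was boosted in contrast.

Tones are pushed away from mid-grey across the whole image — a global contrast change.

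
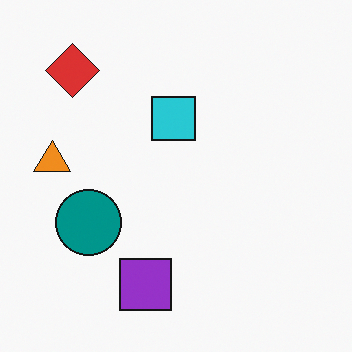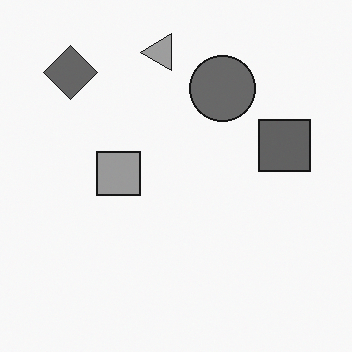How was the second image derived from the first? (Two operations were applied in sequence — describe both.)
It was converted to grayscale, then transposed (reflected across the top-left ↔ bottom-right diagonal).

All color is removed — every shape is now a shade of grey. Shapes have swapped their row and column positions — what was in the top-right is now in the bottom-left — a diagonal reflection.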